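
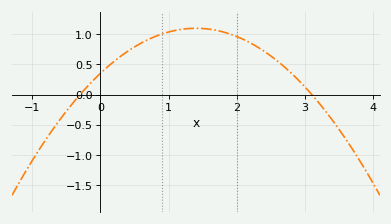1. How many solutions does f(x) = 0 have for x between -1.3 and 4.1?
2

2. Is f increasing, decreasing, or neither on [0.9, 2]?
neither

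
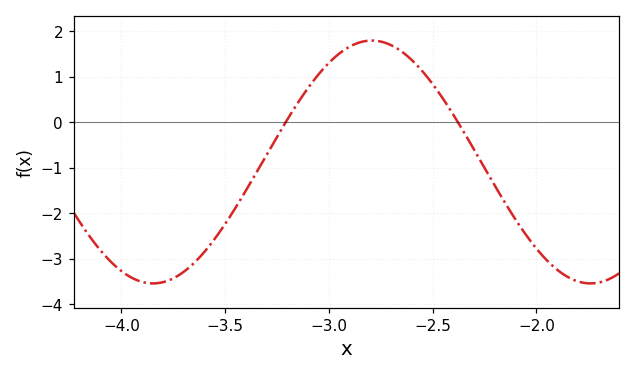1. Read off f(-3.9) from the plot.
-3.5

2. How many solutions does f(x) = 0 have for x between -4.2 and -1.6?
2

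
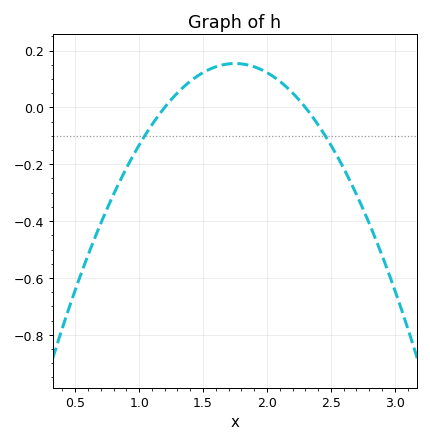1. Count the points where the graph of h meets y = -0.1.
2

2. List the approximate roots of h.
1.2, 2.3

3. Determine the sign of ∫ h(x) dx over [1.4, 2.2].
positive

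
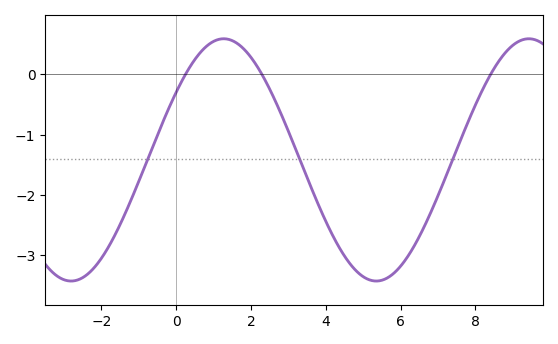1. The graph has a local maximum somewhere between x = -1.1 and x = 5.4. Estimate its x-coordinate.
1.27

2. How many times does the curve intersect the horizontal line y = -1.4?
3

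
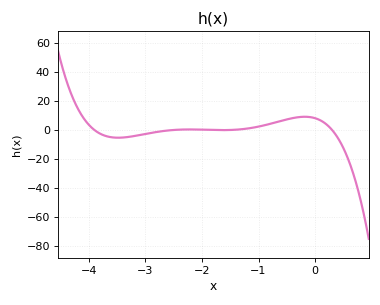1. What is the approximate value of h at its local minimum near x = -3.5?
-6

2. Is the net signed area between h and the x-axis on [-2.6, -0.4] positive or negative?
positive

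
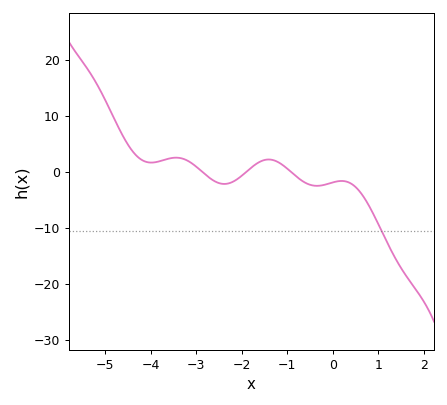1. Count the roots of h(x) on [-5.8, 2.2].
3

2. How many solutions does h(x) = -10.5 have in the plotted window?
1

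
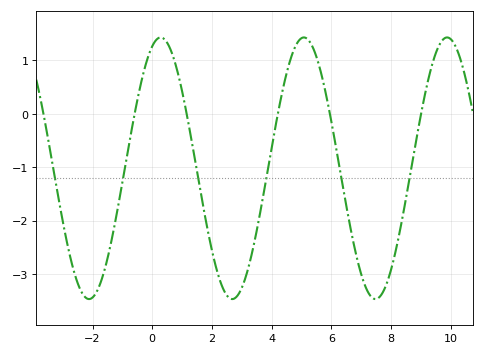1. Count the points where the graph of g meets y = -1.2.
6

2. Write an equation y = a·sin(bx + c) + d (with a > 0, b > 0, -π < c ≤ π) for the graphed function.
y = 2.45sin(1.3x + 1.2) - 1.02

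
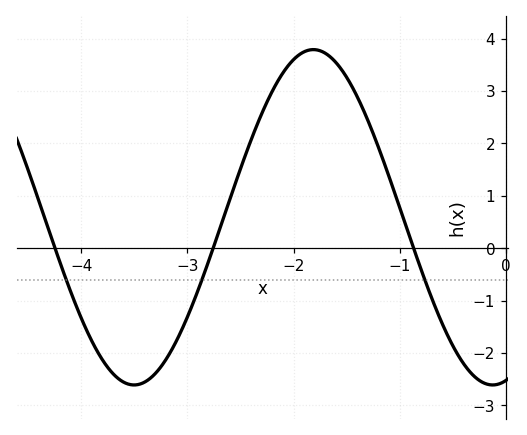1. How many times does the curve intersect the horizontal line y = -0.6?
3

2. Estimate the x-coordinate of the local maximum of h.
-1.8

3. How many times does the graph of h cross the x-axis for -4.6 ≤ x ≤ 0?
3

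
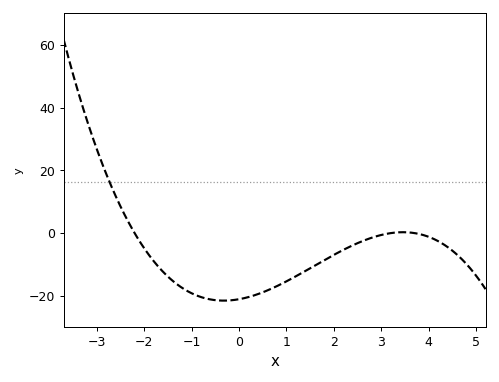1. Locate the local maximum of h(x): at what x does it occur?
3.4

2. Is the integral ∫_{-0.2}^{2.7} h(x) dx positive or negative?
negative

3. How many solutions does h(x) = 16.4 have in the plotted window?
1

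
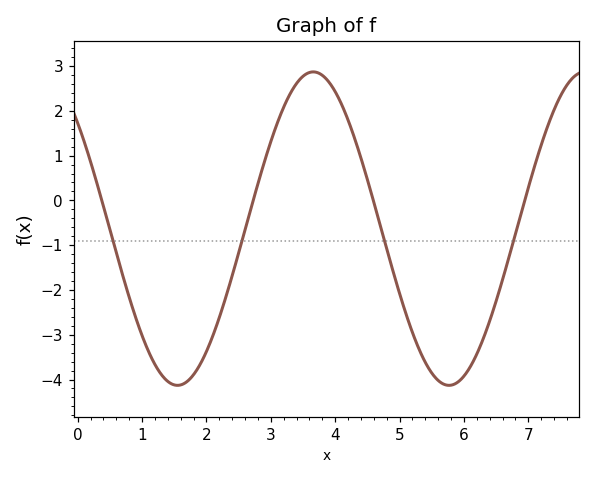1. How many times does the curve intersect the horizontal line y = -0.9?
4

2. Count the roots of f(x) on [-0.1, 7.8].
4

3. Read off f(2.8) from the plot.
0.4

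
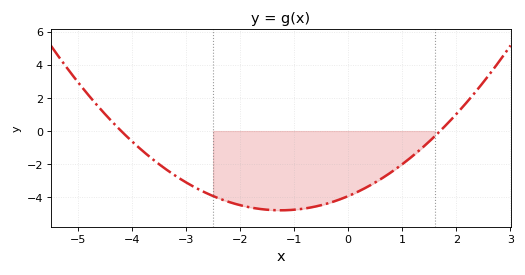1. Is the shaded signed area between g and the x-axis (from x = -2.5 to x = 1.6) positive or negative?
negative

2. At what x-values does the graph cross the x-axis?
-4.2, 1.7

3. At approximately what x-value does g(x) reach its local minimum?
-1.25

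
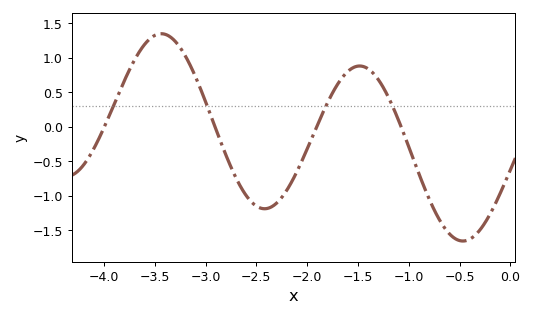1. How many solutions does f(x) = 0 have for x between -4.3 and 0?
4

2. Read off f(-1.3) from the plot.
0.7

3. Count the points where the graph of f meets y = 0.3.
4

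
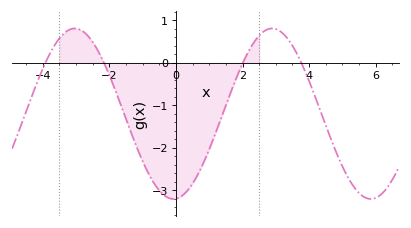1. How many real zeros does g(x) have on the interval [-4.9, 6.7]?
4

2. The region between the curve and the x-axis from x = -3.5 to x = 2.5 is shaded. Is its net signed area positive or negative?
negative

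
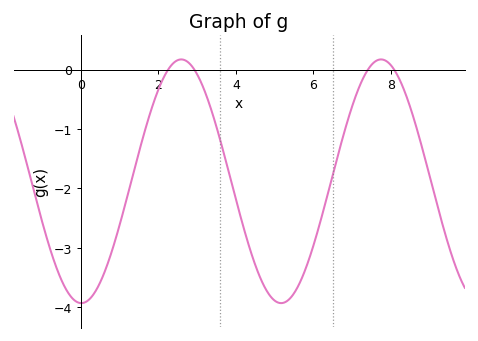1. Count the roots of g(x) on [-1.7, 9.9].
4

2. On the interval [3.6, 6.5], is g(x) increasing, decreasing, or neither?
neither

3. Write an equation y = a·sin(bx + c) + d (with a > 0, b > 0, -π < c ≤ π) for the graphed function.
y = 2.05sin(1.2x - 1.6) - 1.88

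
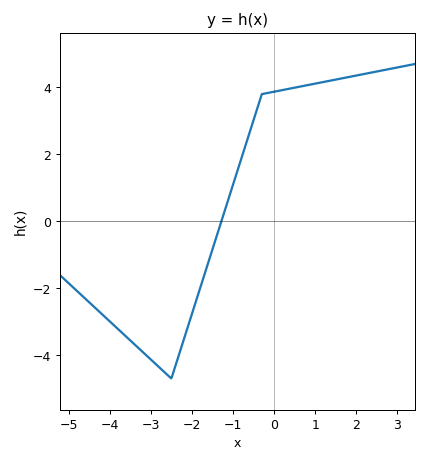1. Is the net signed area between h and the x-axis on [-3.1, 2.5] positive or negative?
positive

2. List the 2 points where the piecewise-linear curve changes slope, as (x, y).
(-2.5, -4.7); (-0.3, 3.8)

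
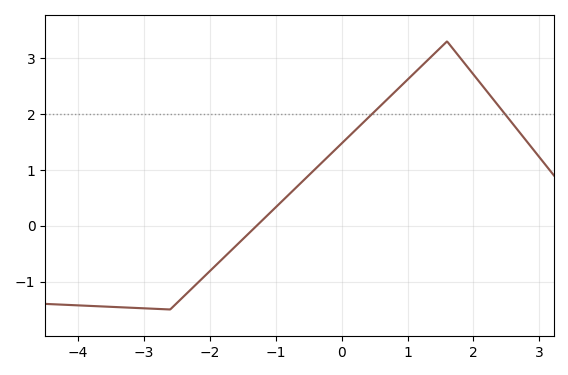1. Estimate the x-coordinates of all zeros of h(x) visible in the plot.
-1.29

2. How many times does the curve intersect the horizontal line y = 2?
2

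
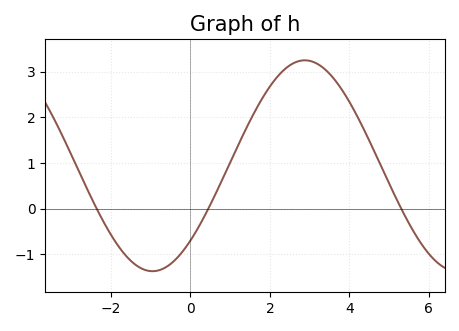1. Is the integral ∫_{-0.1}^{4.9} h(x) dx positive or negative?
positive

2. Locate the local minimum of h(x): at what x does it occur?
-0.954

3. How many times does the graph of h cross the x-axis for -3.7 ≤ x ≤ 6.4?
3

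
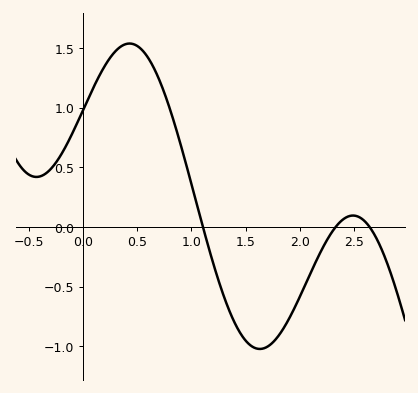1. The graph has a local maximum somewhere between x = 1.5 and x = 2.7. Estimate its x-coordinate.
2.49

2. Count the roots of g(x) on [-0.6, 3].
3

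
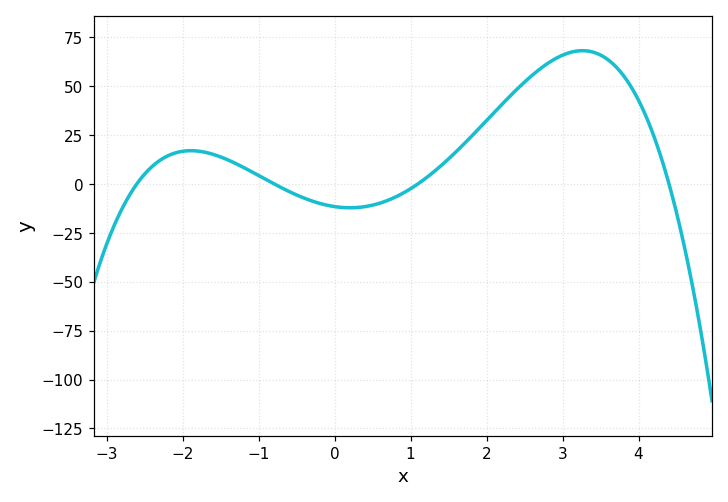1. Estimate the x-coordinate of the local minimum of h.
0.2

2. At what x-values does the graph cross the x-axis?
-2.6, -0.8, 1.2, 4.4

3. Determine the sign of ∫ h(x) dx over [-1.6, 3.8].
positive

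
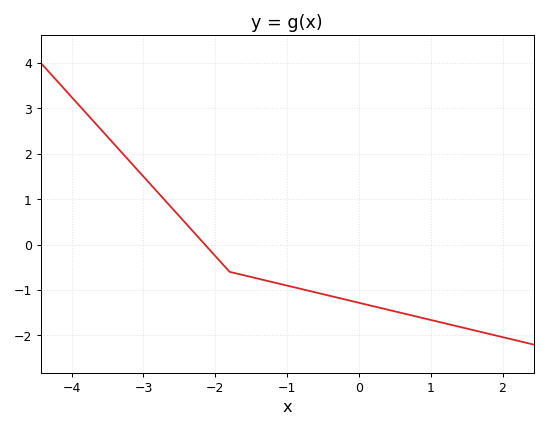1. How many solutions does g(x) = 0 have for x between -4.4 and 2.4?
1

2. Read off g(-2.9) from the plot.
1.32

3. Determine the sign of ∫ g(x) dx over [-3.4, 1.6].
negative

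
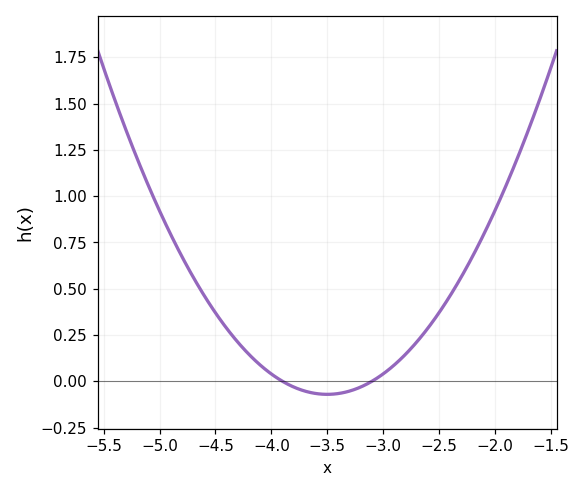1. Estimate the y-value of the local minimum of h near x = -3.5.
-0.05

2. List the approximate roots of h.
-3.9, -3.1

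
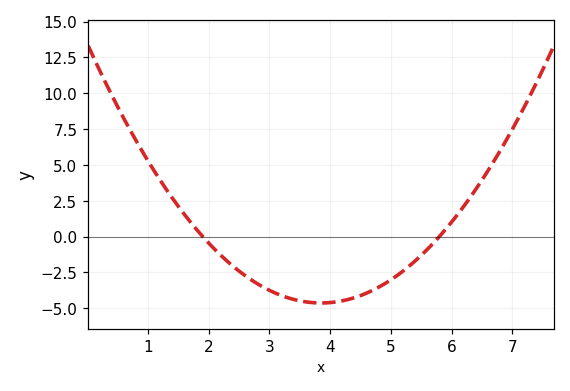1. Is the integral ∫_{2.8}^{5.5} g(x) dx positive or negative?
negative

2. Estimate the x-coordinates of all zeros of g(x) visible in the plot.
1.9, 5.8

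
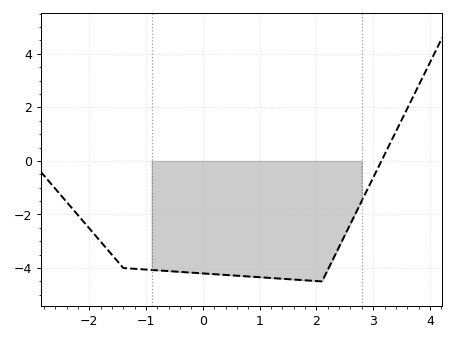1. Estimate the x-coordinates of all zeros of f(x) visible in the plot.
3.1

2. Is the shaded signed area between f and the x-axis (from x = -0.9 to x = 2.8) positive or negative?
negative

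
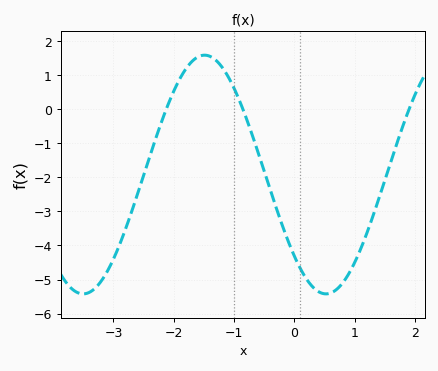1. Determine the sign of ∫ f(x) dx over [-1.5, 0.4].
negative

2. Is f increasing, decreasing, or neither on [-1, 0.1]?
decreasing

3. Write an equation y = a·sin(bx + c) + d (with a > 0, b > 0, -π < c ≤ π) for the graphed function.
y = 3.5sin(1.6x - 2.4) - 1.92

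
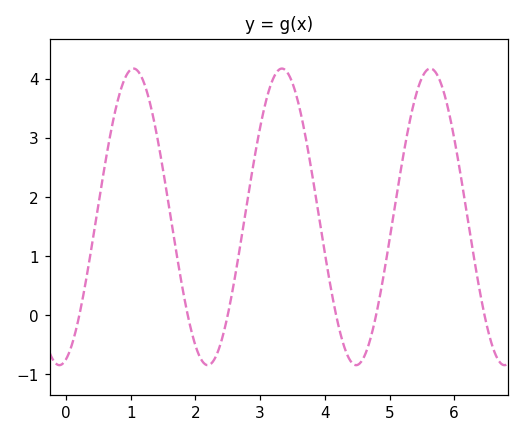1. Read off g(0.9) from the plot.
3.98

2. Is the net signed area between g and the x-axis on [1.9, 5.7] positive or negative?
positive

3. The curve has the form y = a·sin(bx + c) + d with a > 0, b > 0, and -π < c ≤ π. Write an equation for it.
y = 2.51sin(2.74x - 1.29) + 1.66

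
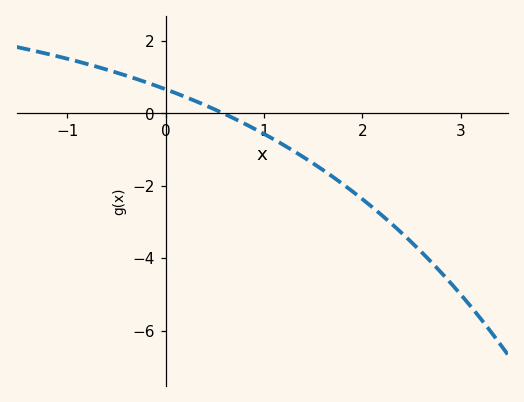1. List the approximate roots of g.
0.589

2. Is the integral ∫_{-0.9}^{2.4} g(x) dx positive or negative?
negative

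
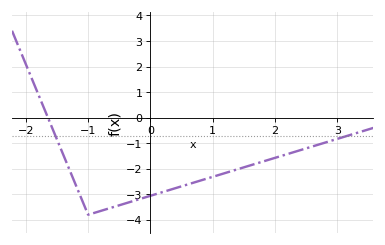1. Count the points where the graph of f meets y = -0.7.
2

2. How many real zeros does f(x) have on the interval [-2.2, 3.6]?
1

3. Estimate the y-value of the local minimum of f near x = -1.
-3.8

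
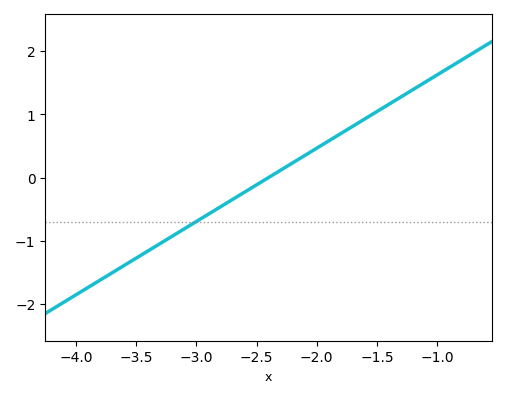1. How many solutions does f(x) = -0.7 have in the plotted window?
1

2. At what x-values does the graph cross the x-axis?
-2.4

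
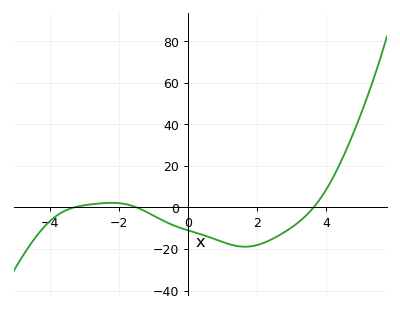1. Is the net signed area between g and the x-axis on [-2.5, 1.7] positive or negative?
negative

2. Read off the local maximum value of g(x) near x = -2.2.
2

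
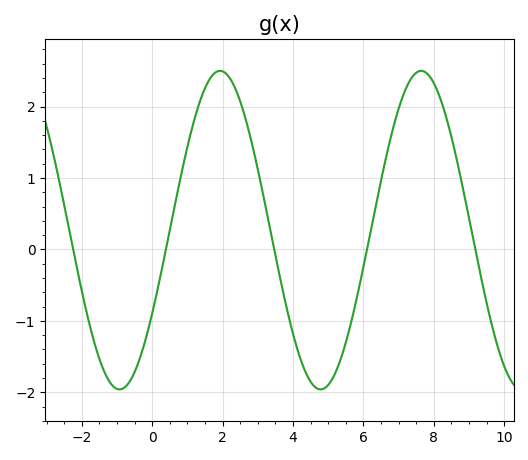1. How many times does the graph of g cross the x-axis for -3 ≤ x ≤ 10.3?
5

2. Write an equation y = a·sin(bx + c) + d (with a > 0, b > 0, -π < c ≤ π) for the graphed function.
y = 2.23sin(1.1x - 0.55) + 0.27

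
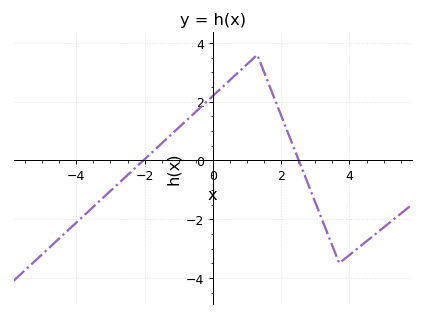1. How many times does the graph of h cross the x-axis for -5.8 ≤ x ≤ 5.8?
2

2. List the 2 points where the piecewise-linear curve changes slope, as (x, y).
(1.3, 3.6); (3.7, -3.5)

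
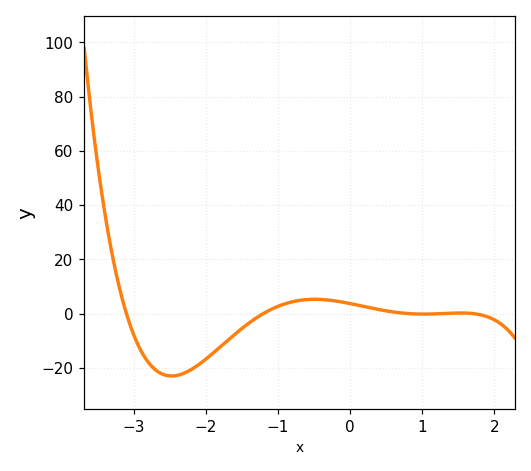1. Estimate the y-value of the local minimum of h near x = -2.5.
-24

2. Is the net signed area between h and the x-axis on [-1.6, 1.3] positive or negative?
positive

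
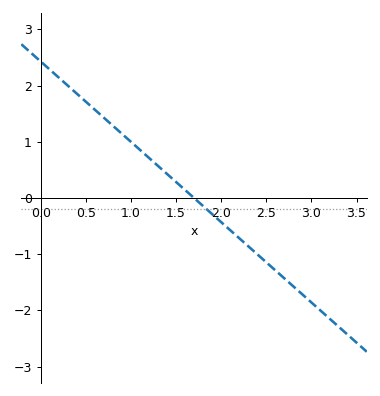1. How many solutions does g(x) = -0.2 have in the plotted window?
1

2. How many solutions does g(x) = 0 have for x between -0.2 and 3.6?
1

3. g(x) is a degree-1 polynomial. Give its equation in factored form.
y = -1.43(x - 1.7)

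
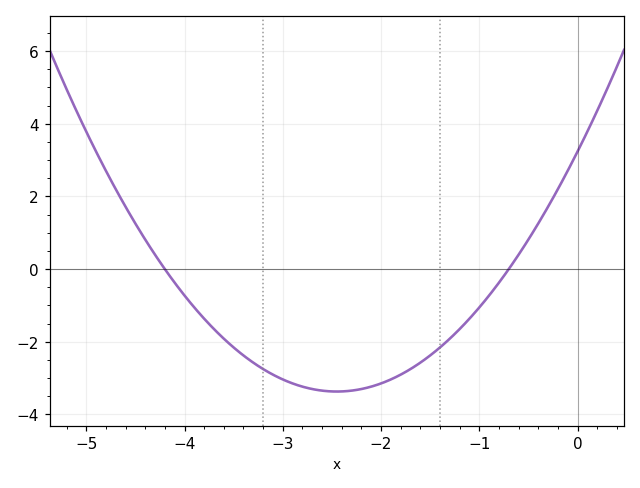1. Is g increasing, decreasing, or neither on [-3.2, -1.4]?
neither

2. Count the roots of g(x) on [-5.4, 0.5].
2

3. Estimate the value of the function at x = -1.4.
-2.16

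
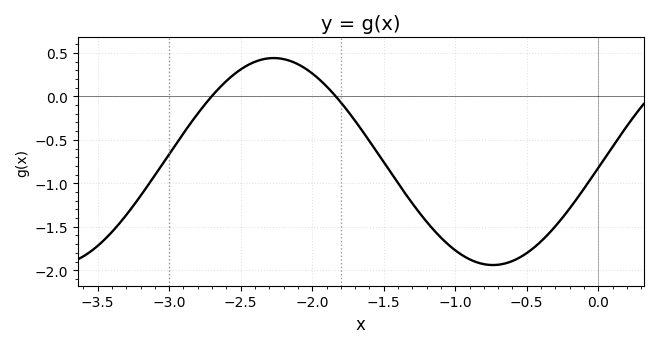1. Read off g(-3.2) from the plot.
-1.15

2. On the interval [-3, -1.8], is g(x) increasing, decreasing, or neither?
neither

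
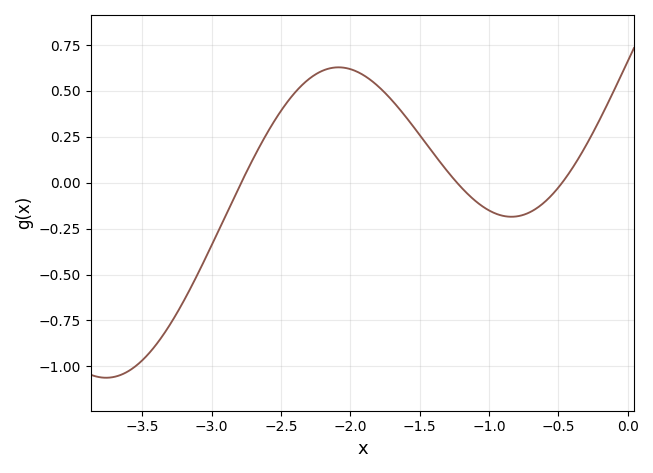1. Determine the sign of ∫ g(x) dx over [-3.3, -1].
positive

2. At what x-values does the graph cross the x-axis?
-2.8, -1.2, -0.5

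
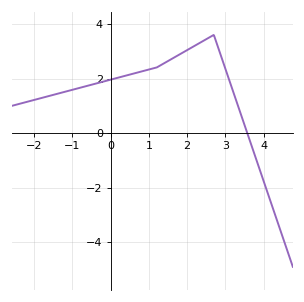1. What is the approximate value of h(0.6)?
2.2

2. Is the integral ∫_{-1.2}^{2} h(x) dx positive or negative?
positive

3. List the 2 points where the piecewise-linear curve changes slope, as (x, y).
(1.2, 2.4); (2.7, 3.6)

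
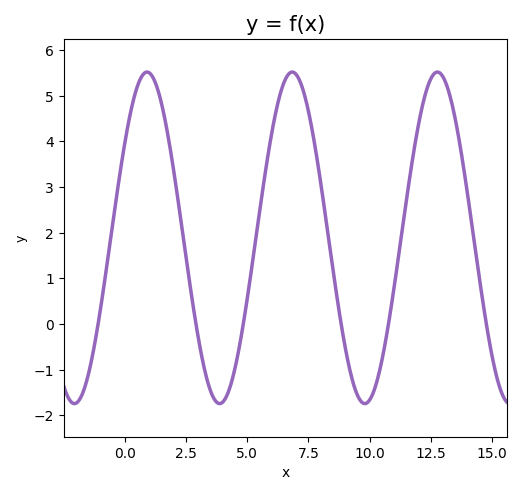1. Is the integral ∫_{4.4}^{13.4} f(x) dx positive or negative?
positive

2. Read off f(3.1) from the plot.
-0.6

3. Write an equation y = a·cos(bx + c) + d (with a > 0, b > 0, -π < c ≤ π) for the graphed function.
y = 3.63cos(1.1x - 0.97) + 1.89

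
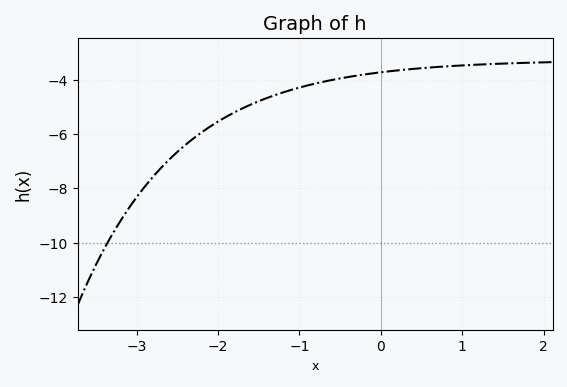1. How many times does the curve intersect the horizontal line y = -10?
1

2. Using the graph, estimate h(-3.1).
-8.8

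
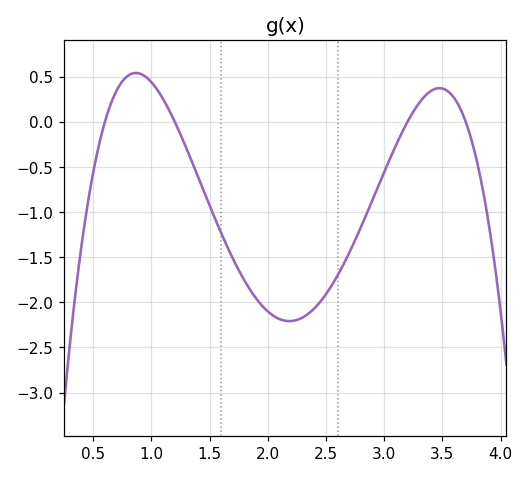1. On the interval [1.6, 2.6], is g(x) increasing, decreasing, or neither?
neither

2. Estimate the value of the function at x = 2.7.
-1.45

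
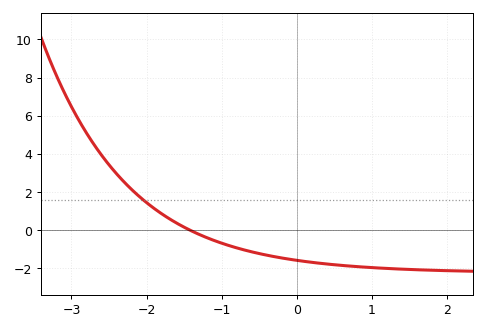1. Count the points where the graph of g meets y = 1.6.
1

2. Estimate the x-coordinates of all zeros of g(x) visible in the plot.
-1.42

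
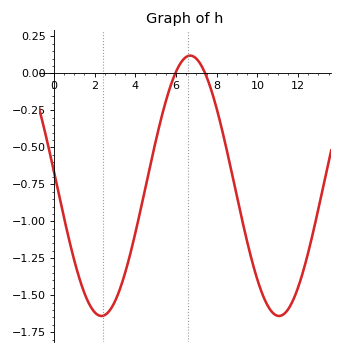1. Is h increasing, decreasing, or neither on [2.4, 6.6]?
increasing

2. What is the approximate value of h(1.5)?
-1.5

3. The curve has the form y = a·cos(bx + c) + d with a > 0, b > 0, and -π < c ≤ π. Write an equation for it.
y = 0.88cos(0.72x + 1.5) - 0.76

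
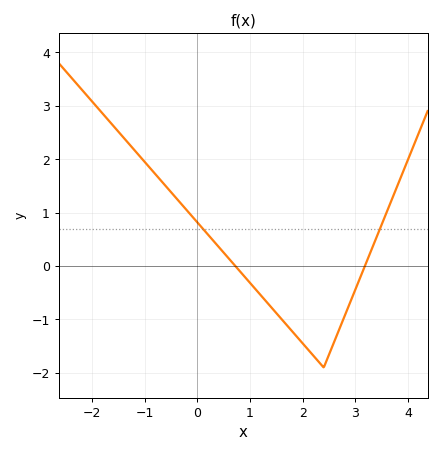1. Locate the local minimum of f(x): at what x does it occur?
2.4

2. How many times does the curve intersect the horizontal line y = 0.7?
2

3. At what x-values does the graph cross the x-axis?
0.721, 3.18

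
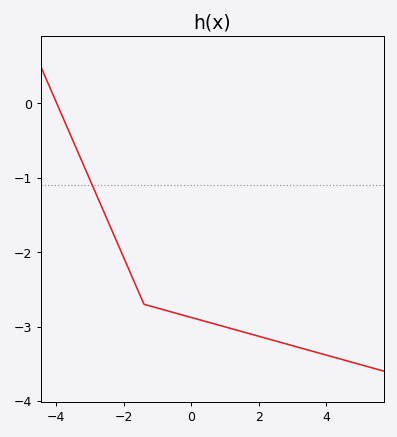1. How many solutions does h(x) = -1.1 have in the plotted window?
1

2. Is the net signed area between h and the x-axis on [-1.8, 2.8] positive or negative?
negative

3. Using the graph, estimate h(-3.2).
-0.82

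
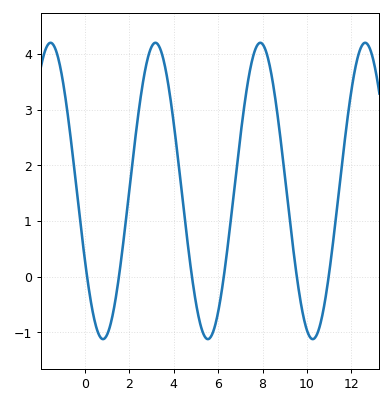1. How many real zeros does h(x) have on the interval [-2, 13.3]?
6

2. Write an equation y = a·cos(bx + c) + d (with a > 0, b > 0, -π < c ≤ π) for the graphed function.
y = 2.66cos(1.33x + 2.06) + 1.54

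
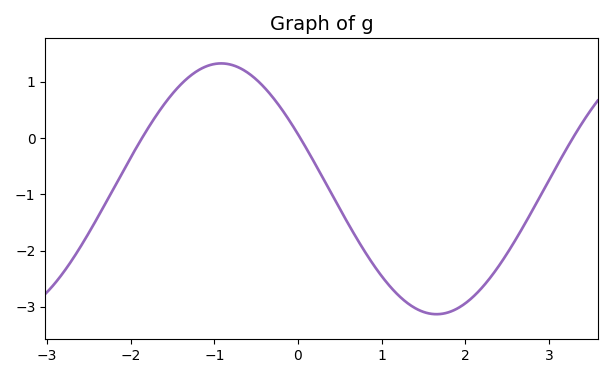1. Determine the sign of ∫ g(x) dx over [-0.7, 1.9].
negative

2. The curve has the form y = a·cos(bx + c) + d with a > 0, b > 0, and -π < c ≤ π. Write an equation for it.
y = 2.23cos(1.2x + 1.1) - 0.9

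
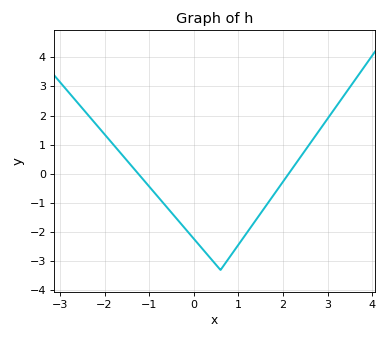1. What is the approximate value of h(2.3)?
0.379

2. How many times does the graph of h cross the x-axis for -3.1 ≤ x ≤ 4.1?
2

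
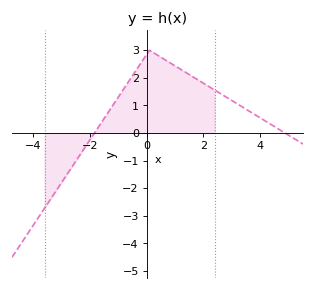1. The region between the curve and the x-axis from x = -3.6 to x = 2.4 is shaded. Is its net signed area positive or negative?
positive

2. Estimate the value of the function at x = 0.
2.85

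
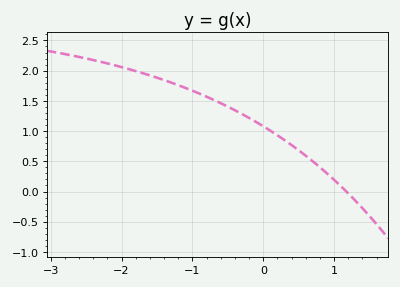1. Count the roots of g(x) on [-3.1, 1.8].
1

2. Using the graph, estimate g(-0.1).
1.15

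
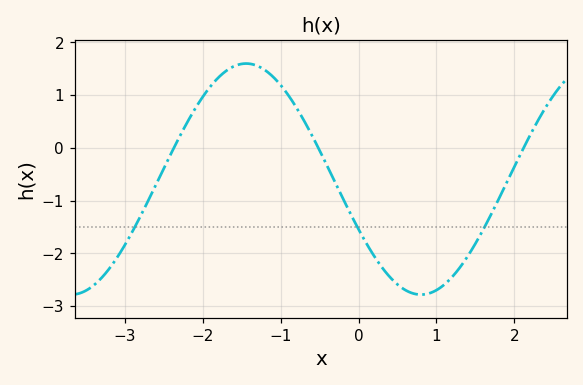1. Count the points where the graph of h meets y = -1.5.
3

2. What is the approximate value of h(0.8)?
-2.8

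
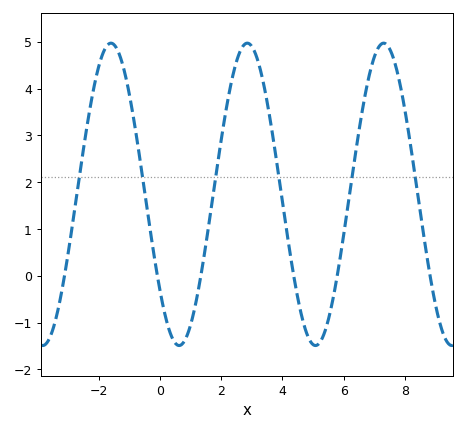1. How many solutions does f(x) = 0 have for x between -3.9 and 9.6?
6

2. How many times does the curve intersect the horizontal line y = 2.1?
6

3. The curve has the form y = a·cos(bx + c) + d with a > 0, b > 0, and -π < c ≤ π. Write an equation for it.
y = 3.23cos(1.4x + 2.3) + 1.74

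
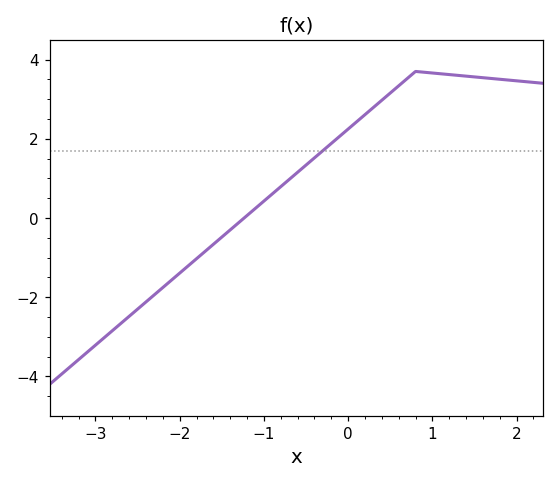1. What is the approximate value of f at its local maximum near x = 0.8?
3.7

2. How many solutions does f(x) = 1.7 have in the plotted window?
1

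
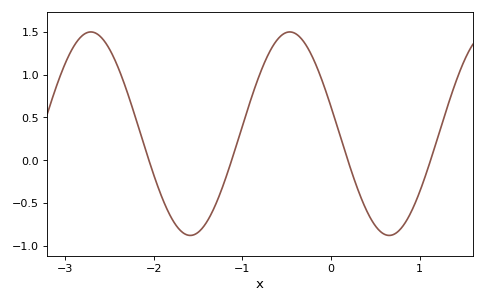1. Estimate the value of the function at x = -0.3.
1.4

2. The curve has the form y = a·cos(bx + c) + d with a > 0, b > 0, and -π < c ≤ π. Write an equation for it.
y = 1.19cos(2.8x + 1.3) + 0.31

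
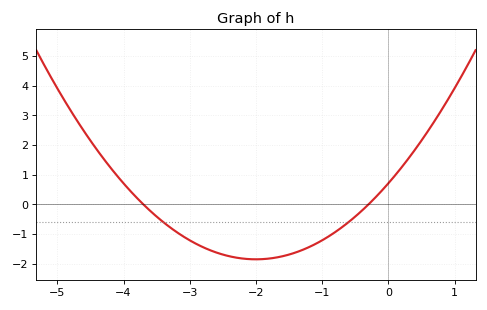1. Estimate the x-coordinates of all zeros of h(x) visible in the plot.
-3.7, -0.3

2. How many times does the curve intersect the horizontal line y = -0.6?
2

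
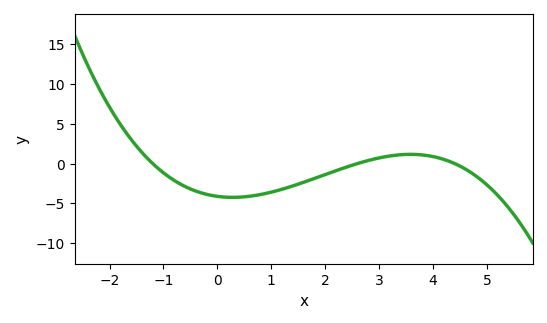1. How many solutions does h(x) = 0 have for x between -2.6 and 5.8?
3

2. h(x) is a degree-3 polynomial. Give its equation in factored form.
y = -0.3(x + 1.2)(x - 2.6)(x - 4.4)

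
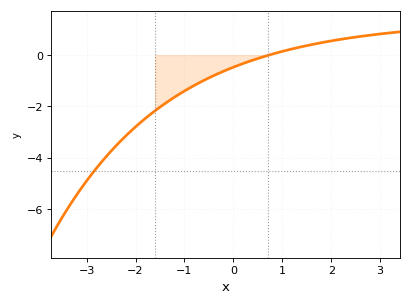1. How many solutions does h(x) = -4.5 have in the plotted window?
1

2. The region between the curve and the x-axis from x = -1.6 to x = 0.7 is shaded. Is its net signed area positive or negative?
negative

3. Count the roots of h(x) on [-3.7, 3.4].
1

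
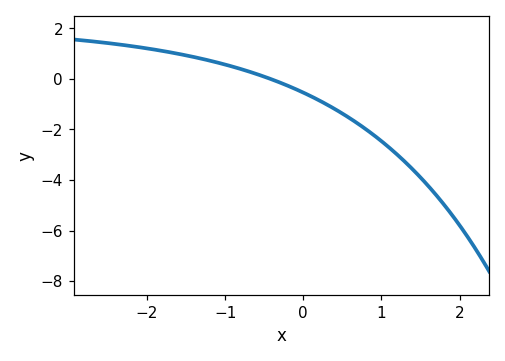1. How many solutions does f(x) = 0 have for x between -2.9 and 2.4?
1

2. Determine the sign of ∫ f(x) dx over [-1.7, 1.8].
negative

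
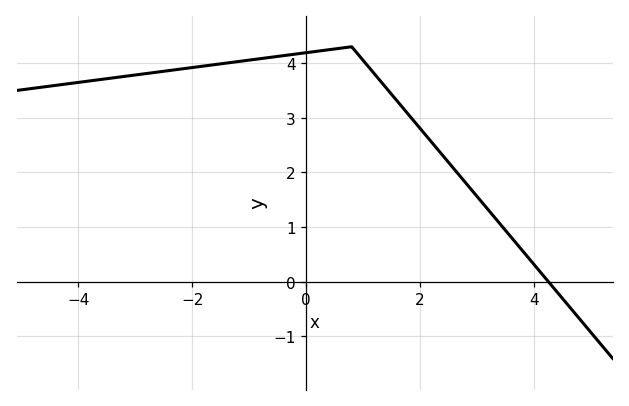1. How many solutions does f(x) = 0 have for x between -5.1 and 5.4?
1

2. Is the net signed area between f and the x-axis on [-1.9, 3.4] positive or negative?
positive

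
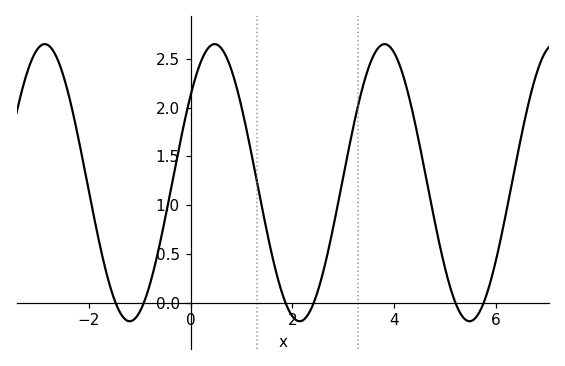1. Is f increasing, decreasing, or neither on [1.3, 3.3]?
neither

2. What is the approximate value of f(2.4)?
-0.05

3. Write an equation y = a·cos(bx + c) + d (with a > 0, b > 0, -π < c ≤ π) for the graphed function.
y = 1.42cos(1.9x - 0.89) + 1.23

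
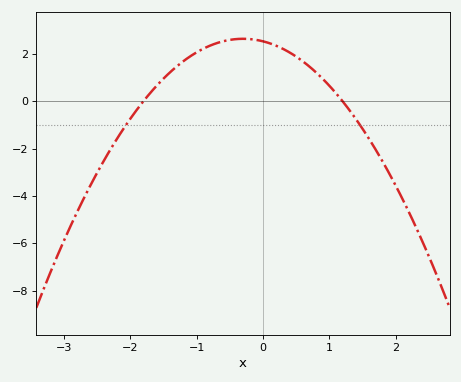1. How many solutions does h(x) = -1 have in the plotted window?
2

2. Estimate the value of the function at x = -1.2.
1.6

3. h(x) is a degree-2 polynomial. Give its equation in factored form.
y = -1.17(x + 1.8)(x - 1.2)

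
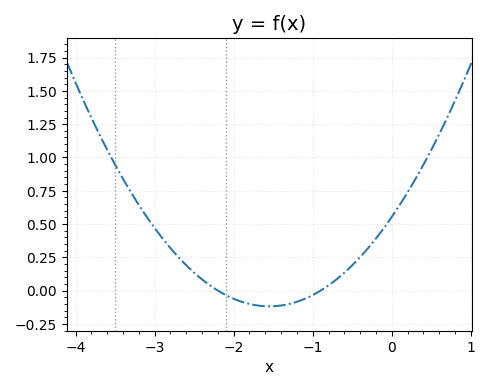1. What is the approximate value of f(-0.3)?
0.319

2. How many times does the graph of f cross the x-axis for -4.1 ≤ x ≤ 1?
2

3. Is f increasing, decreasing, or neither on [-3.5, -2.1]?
decreasing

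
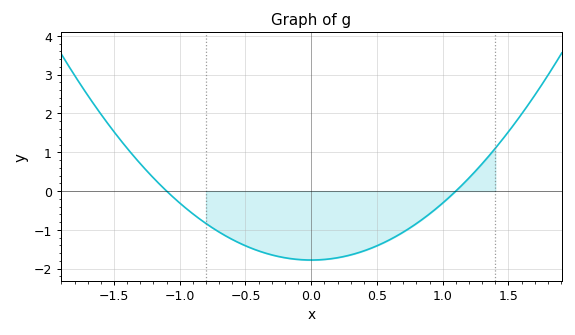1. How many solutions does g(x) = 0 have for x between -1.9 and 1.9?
2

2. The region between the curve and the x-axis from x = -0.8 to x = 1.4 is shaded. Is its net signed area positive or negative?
negative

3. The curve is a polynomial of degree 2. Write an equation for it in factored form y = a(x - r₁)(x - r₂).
y = 1.47(x + 1.1)(x - 1.1)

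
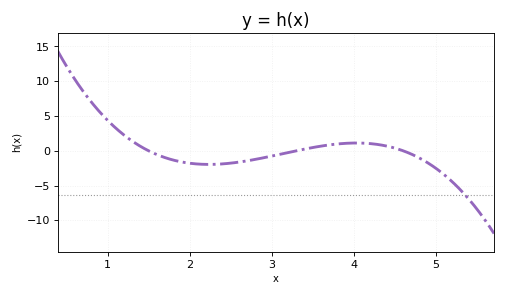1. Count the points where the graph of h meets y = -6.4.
1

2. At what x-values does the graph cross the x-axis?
1.5, 3.3, 4.6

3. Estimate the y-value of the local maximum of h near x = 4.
1.12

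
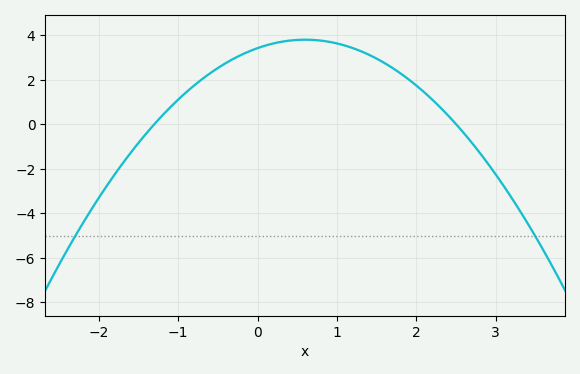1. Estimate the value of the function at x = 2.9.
-1.76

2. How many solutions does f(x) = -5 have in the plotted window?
2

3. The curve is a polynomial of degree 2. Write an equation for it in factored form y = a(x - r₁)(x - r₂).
y = -1.05(x + 1.3)(x - 2.5)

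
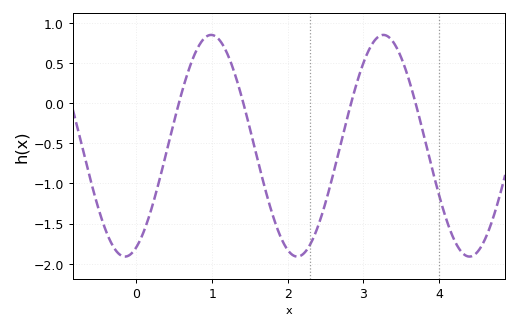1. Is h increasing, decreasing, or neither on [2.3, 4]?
neither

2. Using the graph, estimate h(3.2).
0.85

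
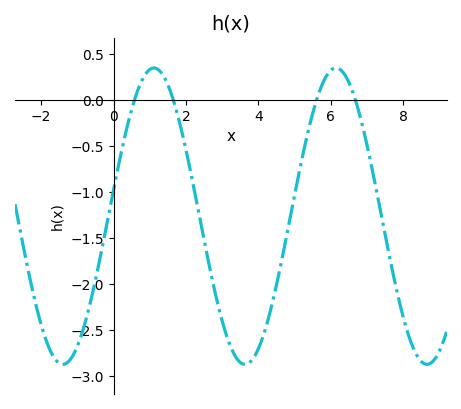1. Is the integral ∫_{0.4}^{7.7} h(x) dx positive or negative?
negative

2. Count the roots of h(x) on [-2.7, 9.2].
4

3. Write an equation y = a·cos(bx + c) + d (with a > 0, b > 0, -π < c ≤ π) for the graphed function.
y = 1.61cos(1.25x - 1.39) - 1.26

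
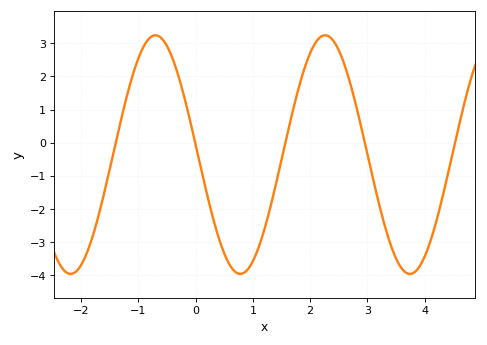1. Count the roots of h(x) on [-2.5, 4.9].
5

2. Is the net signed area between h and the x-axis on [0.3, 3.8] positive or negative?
negative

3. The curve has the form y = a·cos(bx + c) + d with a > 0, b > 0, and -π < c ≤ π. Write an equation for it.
y = 3.6cos(2.12x + 1.49) - 0.36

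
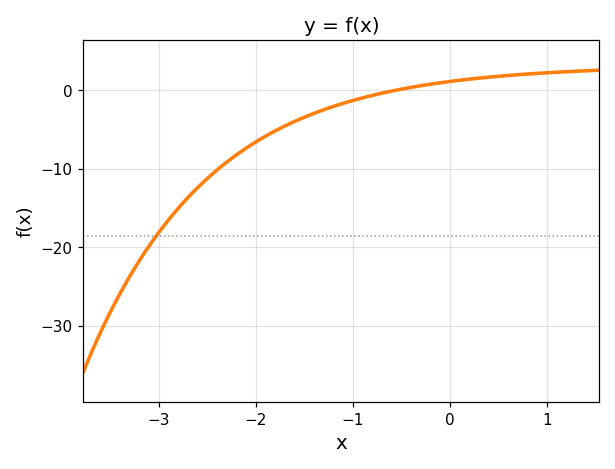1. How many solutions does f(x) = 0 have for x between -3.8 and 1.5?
1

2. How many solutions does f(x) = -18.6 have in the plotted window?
1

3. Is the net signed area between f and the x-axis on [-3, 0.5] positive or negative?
negative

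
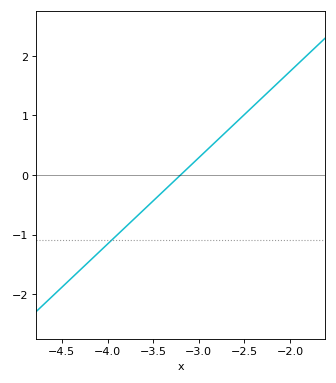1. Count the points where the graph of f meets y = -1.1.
1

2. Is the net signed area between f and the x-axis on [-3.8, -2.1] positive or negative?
positive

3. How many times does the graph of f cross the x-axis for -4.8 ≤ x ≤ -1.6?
1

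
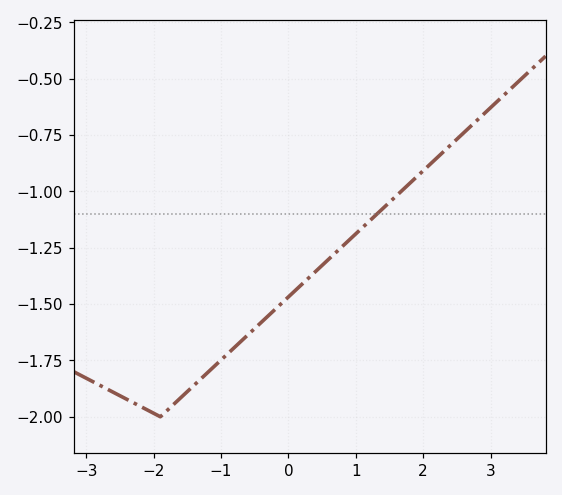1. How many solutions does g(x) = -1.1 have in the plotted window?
1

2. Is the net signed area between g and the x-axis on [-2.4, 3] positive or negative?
negative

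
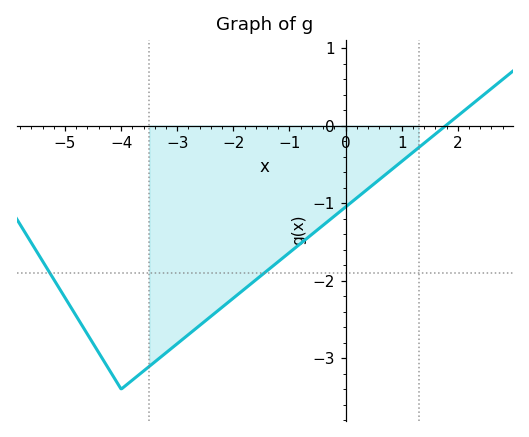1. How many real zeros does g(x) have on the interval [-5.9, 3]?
1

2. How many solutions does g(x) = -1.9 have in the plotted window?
2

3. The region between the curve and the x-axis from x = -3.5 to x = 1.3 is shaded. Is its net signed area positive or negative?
negative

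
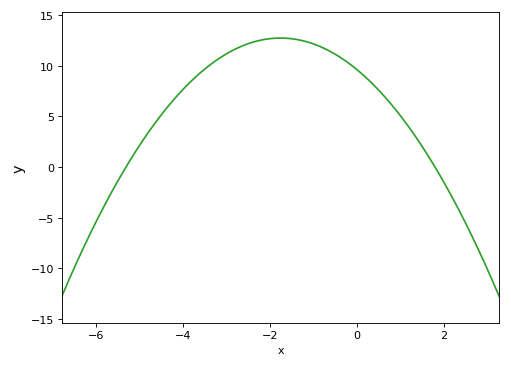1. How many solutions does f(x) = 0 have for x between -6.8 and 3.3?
2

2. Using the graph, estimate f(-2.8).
11.6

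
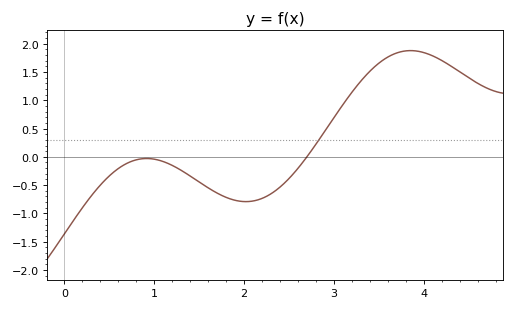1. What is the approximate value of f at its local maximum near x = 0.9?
-0.029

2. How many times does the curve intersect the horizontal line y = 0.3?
1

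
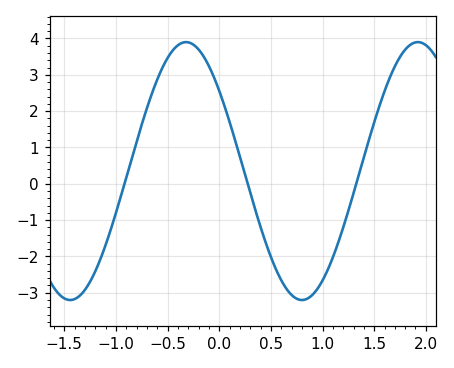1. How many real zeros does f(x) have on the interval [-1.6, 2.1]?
3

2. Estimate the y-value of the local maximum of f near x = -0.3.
3.9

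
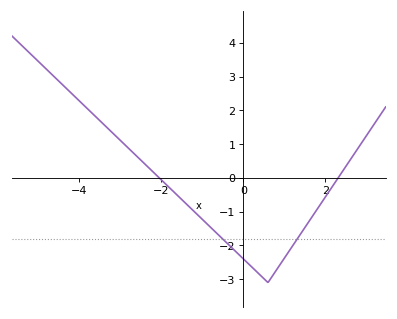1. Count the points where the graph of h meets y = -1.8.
2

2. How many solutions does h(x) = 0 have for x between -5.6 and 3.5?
2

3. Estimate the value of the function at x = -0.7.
-1.58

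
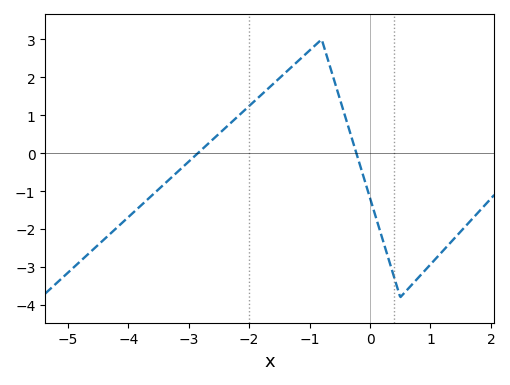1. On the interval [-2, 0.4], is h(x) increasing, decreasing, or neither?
neither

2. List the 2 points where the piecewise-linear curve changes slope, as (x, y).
(-0.8, 3); (0.5, -3.8)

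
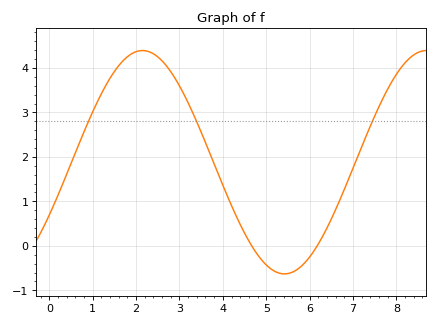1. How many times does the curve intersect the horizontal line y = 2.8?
3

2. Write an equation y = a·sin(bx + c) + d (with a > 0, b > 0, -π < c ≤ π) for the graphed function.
y = 2.51sin(0.96x - 0.492) + 1.88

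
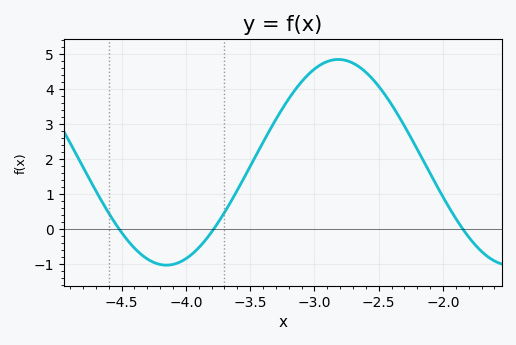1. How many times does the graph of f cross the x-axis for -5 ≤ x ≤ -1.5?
3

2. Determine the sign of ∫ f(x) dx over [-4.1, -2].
positive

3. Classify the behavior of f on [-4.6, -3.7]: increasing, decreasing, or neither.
neither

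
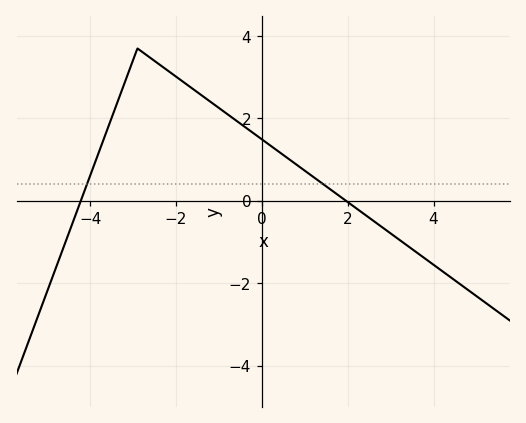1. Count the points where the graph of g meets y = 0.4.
2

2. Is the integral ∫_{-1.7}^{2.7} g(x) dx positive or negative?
positive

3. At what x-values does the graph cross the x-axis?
-4.2, 2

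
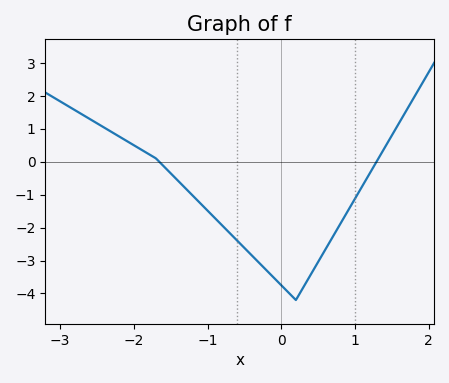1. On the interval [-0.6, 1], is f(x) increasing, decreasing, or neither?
neither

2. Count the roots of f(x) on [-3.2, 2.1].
2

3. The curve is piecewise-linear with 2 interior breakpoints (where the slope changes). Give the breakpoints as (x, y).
(-1.7, 0.1); (0.2, -4.2)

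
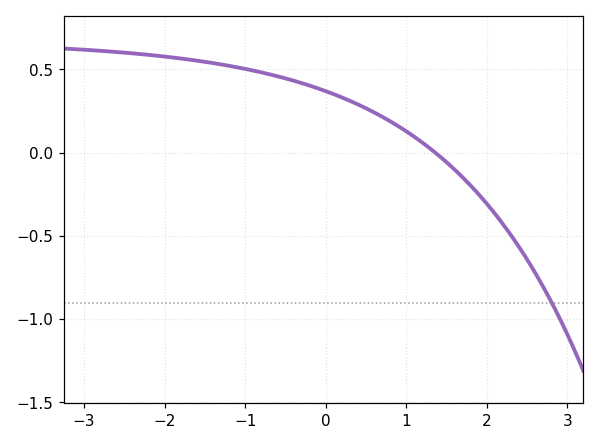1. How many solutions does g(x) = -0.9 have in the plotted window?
1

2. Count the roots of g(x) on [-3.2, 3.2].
1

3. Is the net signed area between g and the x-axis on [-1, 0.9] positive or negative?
positive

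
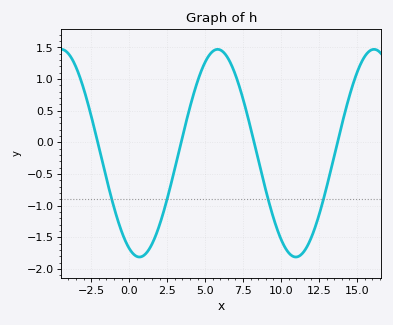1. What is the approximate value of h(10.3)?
-1.65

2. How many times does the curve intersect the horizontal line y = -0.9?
4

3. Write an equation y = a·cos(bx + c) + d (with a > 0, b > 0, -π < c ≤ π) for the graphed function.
y = 1.64cos(0.61x + 2.7) - 0.17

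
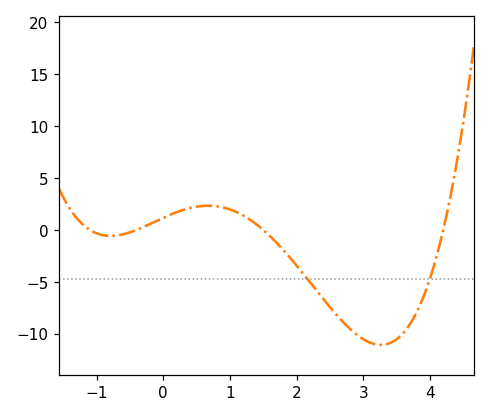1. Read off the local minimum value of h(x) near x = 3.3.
-11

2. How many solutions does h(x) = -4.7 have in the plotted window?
2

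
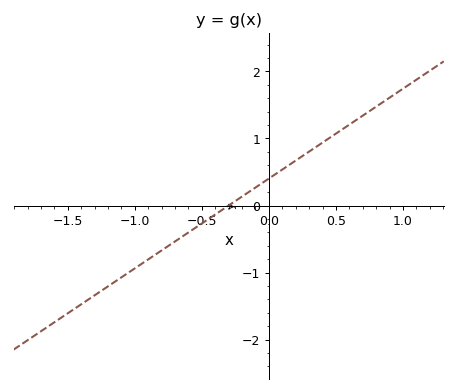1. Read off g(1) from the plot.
1.74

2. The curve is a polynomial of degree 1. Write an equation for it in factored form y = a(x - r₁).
y = 1.34(x + 0.3)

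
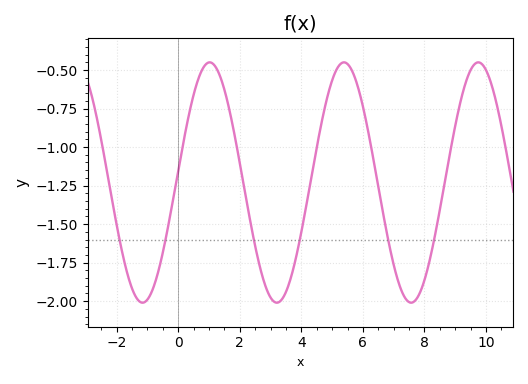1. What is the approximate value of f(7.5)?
-2.01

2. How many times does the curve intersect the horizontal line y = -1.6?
6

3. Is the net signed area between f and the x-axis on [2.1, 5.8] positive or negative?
negative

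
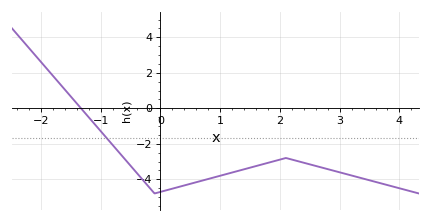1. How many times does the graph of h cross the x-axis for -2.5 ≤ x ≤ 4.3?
1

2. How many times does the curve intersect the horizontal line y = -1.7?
1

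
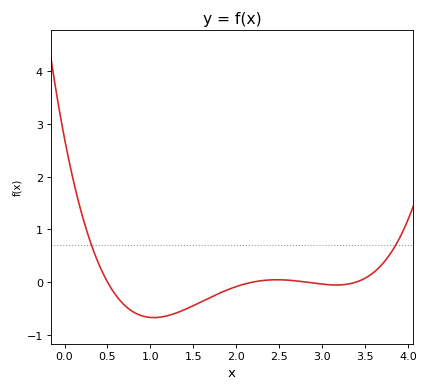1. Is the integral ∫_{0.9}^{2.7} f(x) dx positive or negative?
negative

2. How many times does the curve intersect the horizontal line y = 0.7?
2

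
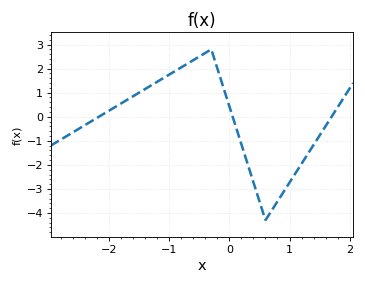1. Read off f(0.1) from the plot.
-0.4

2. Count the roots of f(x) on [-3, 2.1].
3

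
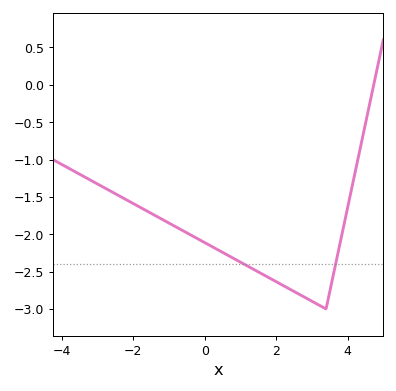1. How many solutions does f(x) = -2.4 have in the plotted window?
2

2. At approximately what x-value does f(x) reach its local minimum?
3.4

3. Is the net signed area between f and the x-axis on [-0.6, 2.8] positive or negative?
negative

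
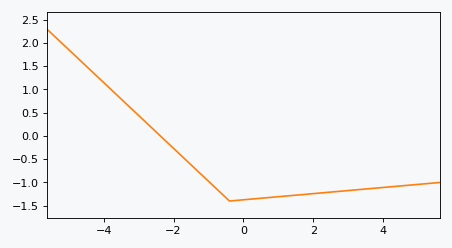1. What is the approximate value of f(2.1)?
-1.23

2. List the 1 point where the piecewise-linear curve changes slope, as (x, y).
(-0.4, -1.4)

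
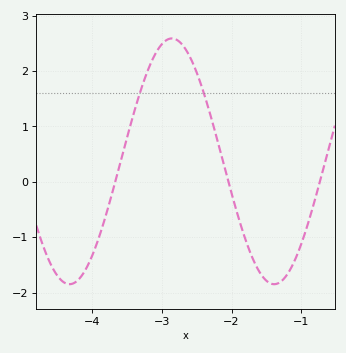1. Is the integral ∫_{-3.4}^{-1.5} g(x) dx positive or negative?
positive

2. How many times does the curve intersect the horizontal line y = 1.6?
2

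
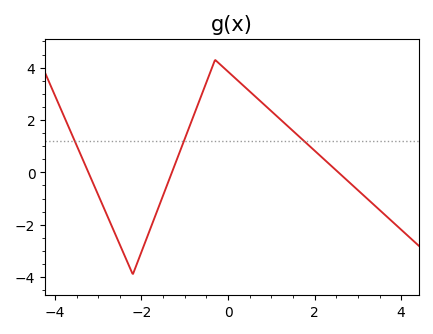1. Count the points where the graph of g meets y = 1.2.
3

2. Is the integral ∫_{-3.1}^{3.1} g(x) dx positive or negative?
positive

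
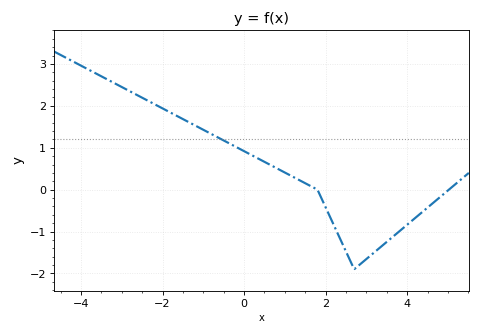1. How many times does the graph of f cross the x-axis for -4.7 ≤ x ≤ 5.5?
2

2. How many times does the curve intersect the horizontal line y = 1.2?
1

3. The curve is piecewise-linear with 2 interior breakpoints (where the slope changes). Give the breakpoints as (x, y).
(1.8, 0); (2.7, -1.9)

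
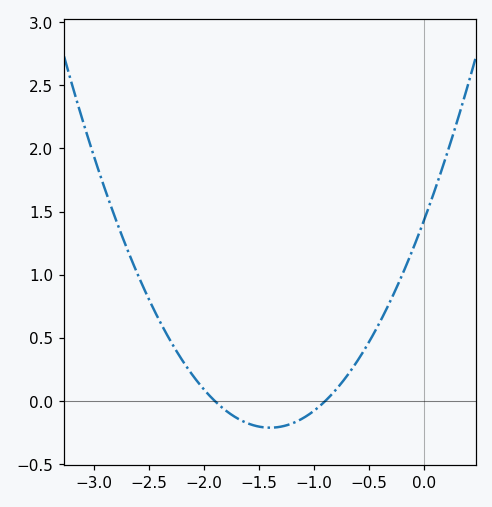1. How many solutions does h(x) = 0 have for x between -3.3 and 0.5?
2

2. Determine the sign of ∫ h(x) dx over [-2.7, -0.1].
positive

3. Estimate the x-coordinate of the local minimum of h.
-1.4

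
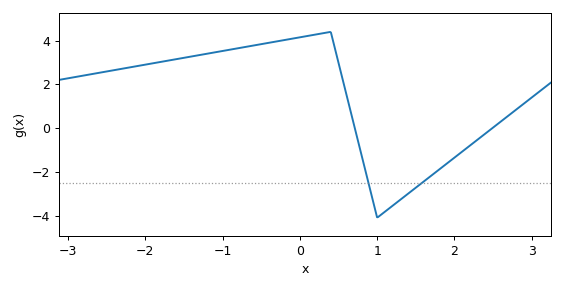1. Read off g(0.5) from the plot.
3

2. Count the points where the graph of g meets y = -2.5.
2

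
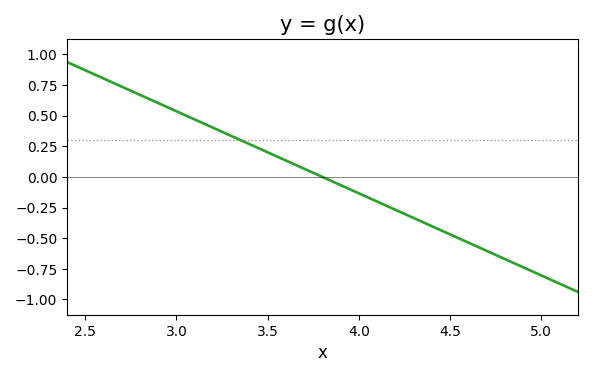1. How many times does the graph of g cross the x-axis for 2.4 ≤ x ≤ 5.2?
1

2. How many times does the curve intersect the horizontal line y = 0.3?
1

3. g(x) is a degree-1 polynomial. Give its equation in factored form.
y = -0.67(x - 3.8)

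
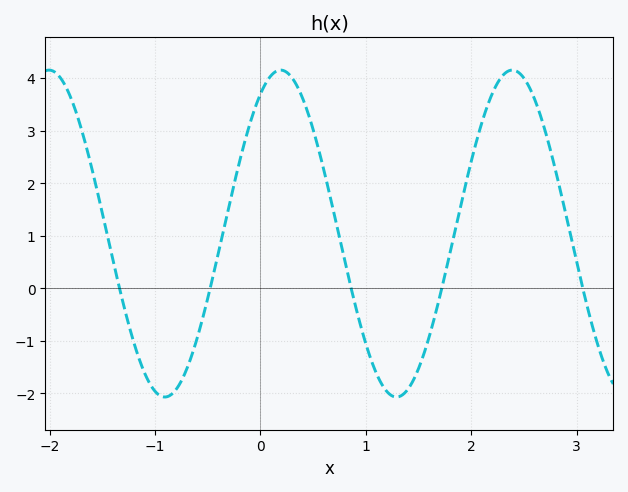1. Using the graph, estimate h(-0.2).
2.4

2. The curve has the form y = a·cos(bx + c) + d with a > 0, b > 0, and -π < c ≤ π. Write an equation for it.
y = 3.11cos(2.9x - 0.55) + 1.04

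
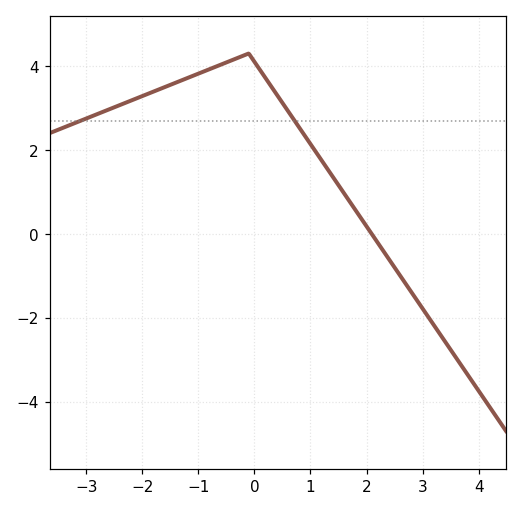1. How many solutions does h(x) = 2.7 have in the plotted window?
2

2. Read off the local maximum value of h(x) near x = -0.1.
4.2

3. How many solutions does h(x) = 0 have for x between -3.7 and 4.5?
1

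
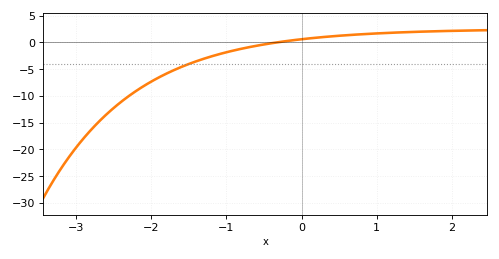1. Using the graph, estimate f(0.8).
1.5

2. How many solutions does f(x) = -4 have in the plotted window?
1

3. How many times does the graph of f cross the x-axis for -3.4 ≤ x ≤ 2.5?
1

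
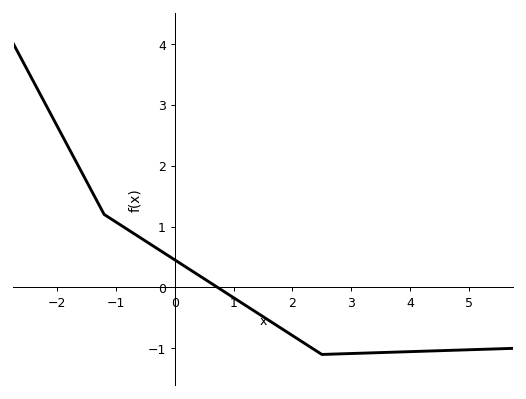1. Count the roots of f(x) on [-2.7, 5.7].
1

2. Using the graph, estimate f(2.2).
-0.914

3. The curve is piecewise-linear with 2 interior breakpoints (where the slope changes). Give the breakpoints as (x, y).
(-1.2, 1.2); (2.5, -1.1)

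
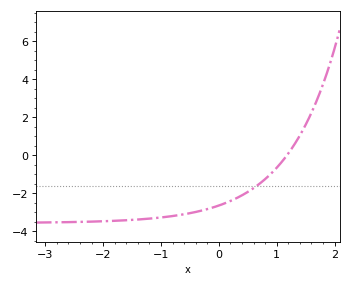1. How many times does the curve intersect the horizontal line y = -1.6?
1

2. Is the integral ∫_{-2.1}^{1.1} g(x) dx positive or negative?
negative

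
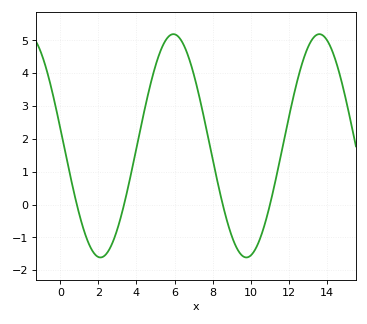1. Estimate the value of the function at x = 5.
4.2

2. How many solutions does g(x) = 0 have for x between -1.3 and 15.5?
4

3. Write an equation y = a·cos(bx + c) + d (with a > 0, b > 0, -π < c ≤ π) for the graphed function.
y = 3.4cos(0.82x + 1.4) + 1.79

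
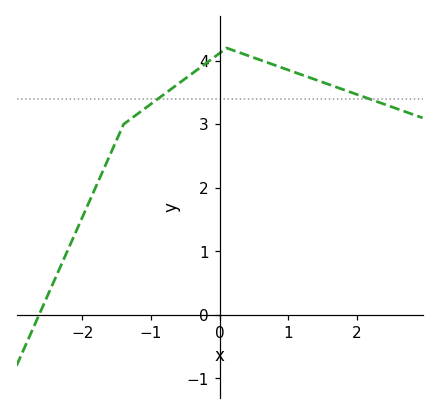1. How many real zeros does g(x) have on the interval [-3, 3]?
1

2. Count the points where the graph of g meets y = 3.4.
2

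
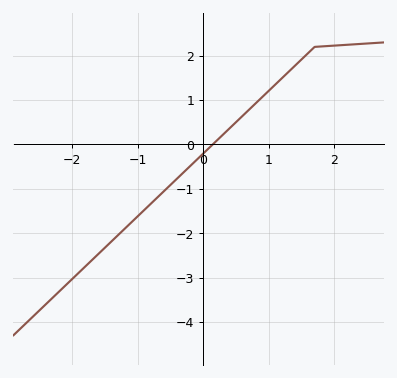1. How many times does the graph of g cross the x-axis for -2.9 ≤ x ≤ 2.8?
1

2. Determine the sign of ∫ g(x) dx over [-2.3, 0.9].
negative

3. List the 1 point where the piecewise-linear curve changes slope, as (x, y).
(1.7, 2.2)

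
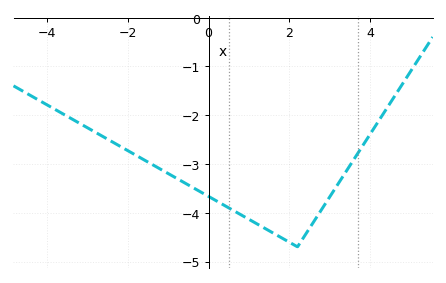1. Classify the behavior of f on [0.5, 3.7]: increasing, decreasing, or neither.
neither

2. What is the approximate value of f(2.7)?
-4.06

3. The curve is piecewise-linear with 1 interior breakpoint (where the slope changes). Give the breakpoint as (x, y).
(2.2, -4.7)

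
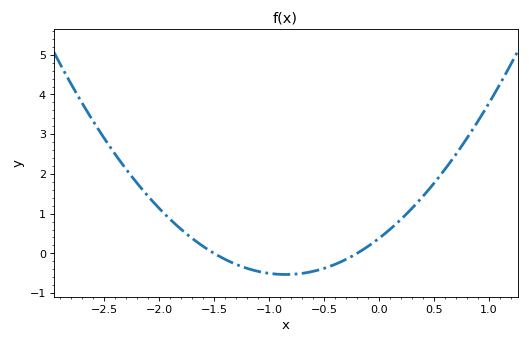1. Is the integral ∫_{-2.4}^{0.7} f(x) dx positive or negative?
positive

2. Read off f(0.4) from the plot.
1.4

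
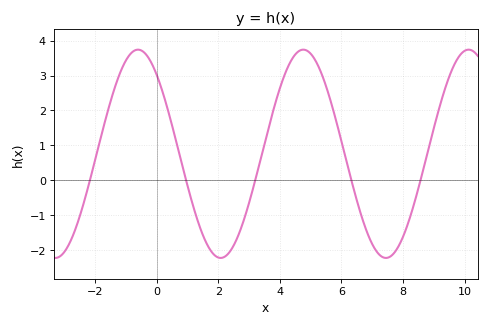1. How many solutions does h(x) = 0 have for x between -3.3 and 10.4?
5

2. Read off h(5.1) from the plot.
3.5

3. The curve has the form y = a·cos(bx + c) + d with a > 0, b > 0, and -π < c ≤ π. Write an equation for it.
y = 2.98cos(1.2x + 0.71) + 0.76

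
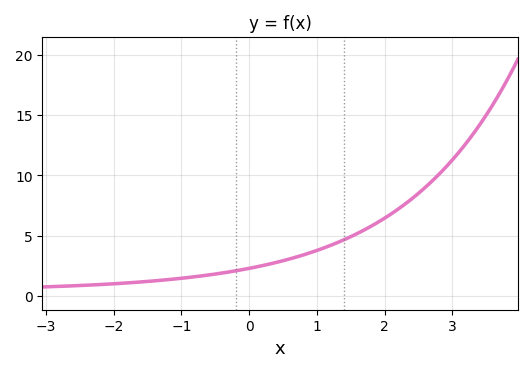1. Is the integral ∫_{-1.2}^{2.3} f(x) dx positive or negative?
positive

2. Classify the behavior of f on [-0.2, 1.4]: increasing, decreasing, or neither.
increasing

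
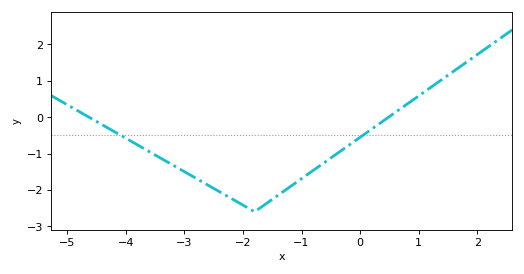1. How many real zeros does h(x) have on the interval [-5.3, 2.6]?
2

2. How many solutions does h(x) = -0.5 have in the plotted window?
2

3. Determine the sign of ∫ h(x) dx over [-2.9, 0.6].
negative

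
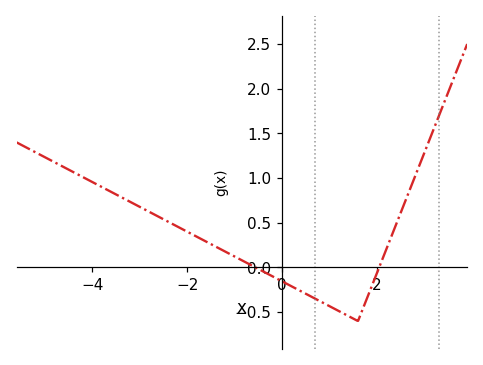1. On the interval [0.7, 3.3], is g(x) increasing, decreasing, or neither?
neither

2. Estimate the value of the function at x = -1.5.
0.25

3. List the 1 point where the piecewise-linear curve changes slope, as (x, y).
(1.6, -0.6)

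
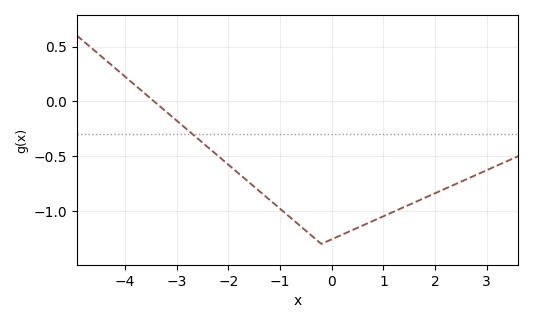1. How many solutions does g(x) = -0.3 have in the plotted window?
1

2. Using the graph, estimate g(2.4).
-0.75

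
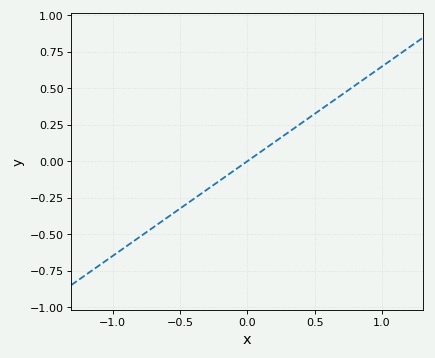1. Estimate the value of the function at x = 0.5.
0.325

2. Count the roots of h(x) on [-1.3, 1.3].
1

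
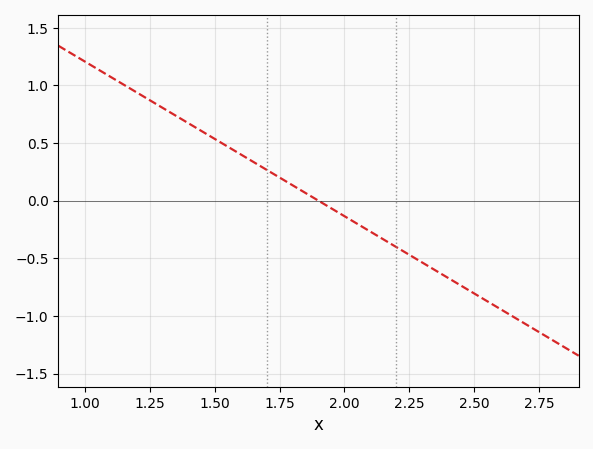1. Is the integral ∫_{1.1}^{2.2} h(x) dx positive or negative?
positive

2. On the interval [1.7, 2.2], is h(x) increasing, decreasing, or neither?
decreasing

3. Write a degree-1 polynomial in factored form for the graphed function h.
y = -1.34(x - 1.9)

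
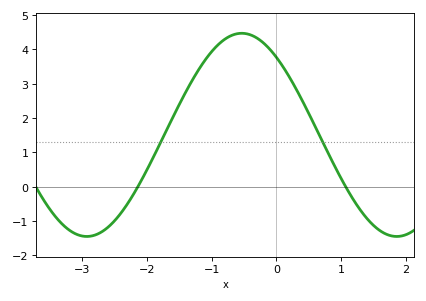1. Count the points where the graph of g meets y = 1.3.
2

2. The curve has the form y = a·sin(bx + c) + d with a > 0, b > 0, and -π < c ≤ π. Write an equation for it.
y = 2.96sin(1.3x + 2.3) + 1.51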